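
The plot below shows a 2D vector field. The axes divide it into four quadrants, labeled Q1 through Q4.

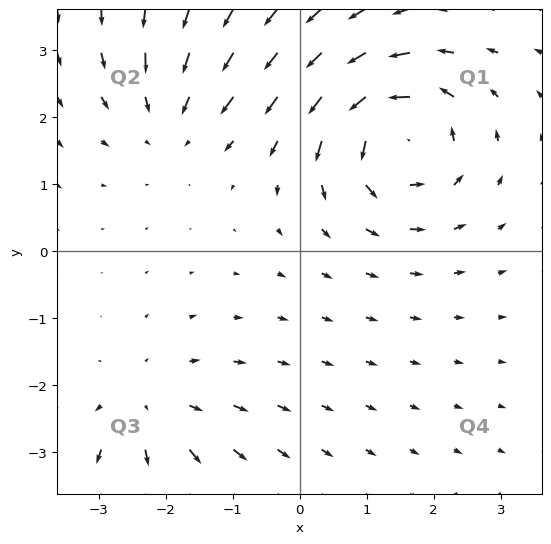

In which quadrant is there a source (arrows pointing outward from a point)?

The source sits at approximately (-2.3, -2.4), which lies in quadrant Q3. The divergence there is about +3, positive as expected for a source.

Q3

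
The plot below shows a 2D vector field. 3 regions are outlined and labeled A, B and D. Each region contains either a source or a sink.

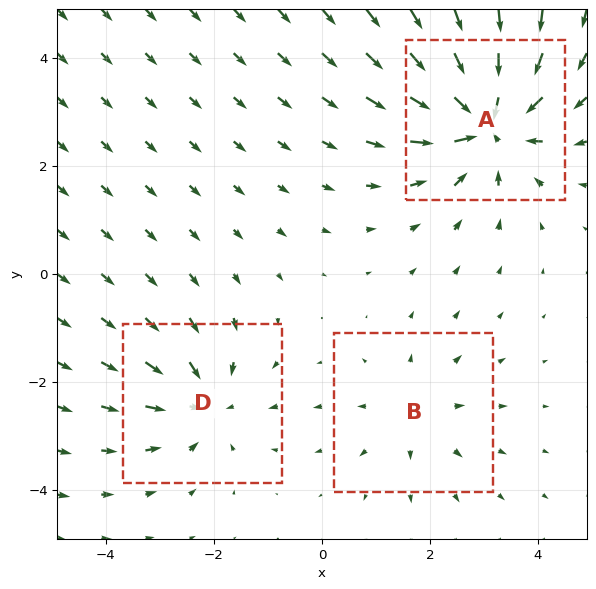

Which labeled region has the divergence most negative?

A

Divergence at each region's feature centre — A: about -6, B: about +2, D: about -3. Region A is most negative.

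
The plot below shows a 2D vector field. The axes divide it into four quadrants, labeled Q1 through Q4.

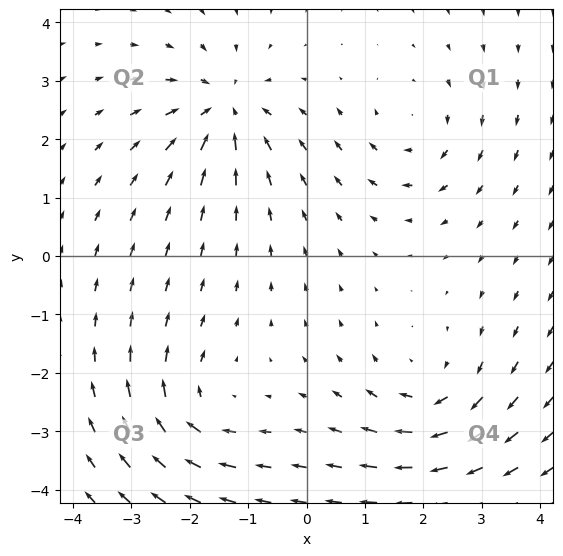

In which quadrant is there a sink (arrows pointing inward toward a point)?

The sink sits at approximately (-1.4, 2.5), which lies in quadrant Q2. The divergence there is about -5, negative as expected for a sink.

Q2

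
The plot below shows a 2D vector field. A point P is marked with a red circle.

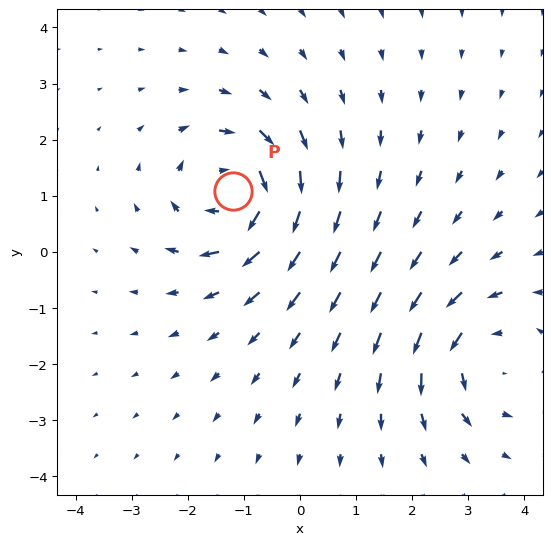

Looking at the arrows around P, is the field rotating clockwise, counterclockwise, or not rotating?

clockwise

Near P at (-1.2, 1.1) the arrows circulate clockwise. The curl (z-component) there is about -6; negative curl means clockwise rotation.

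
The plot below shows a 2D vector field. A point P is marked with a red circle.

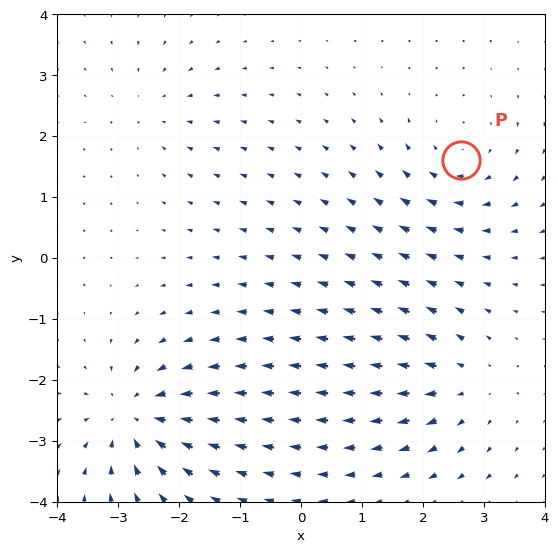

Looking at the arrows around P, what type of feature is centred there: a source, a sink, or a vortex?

vortex

At P (2.6, 1.6) the arrows circulate clockwise. Divergence ≈0, curl about -4 — near-zero divergence with nonzero curl is a vortex.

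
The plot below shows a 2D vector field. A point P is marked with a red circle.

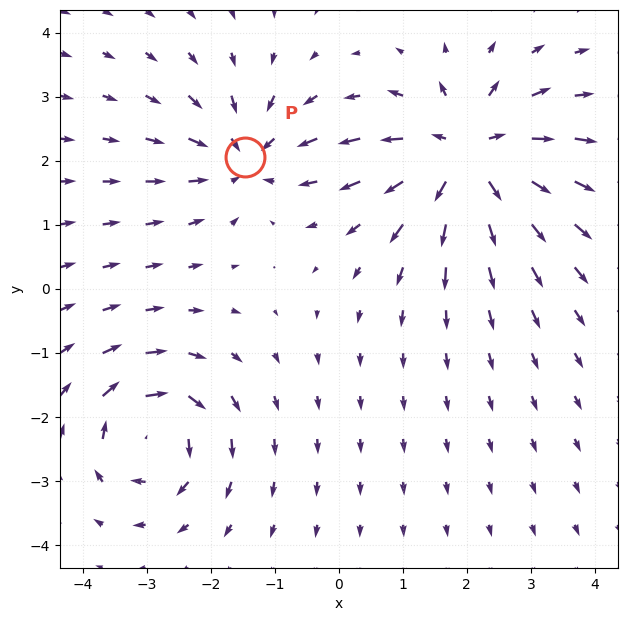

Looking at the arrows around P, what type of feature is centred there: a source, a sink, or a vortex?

At P (-1.5, 2.1) the arrows converge inward. Divergence about -3, curl ≈0 — negative divergence with near-zero curl is a sink.

sink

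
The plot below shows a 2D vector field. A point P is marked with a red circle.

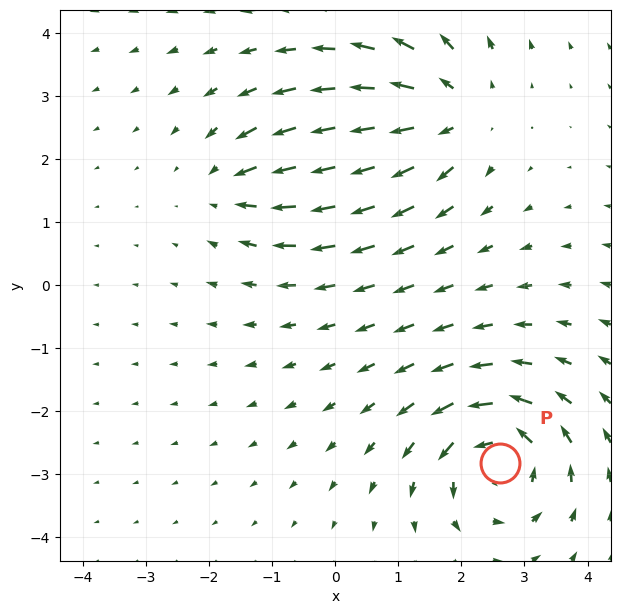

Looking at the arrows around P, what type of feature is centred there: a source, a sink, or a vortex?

At P (2.6, -2.8) the arrows circulate counterclockwise. Divergence ≈0, curl about +6 — near-zero divergence with nonzero curl is a vortex.

vortex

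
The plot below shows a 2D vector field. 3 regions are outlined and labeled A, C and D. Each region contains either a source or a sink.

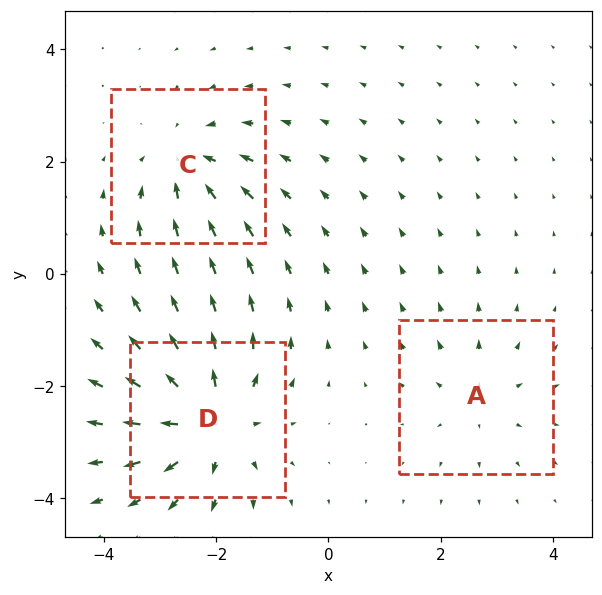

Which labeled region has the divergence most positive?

Divergence at each region's feature centre — A: about +2, C: about -3, D: about +5. Region D is most positive.

D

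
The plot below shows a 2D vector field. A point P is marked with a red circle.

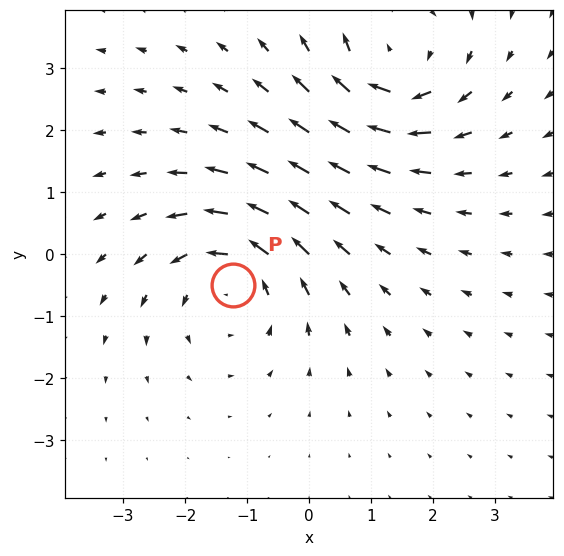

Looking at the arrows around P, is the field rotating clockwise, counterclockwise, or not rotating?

counterclockwise

Near P at (-1.2, -0.5) the arrows circulate counterclockwise. The curl (z-component) there is about +4; positive curl means counterclockwise rotation.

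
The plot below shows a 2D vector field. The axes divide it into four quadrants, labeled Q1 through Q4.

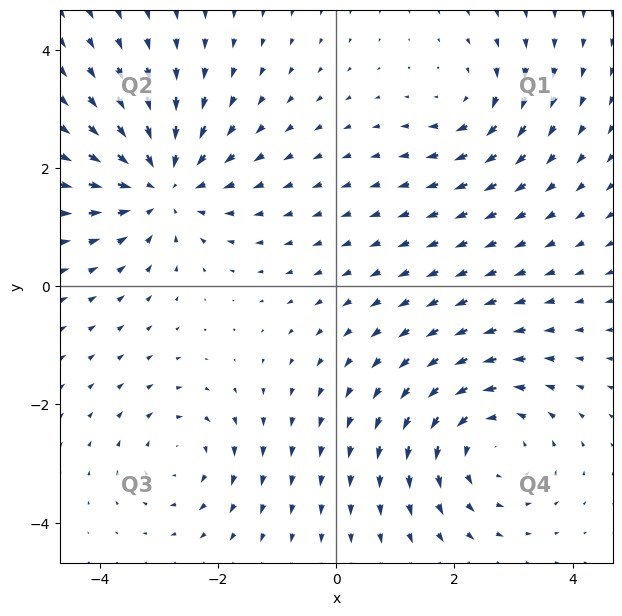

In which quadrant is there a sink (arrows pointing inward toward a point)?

The sink sits at approximately (-2.9, 1.7), which lies in quadrant Q2. The divergence there is about -5, negative as expected for a sink.

Q2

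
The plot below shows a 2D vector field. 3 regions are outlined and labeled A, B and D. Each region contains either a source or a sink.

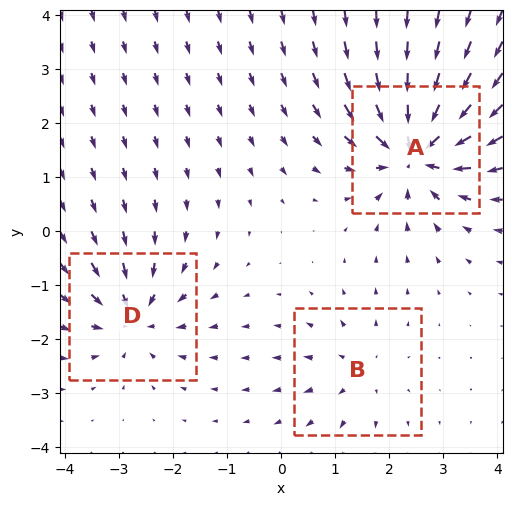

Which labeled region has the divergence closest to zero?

Divergence at each region's feature centre — A: about -6, B: about +3, D: about -4. Region B is closest to zero.

B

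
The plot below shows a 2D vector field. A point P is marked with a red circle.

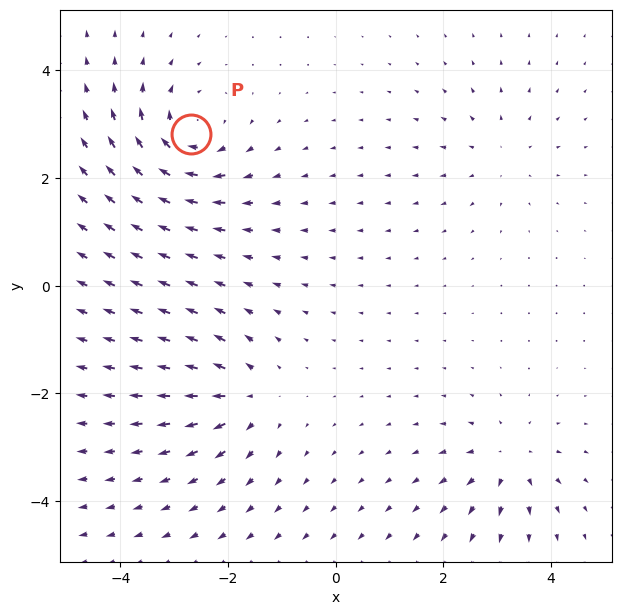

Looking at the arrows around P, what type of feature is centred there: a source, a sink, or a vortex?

At P (-2.7, 2.8) the arrows circulate clockwise. Divergence ≈0, curl about -5 — near-zero divergence with nonzero curl is a vortex.

vortex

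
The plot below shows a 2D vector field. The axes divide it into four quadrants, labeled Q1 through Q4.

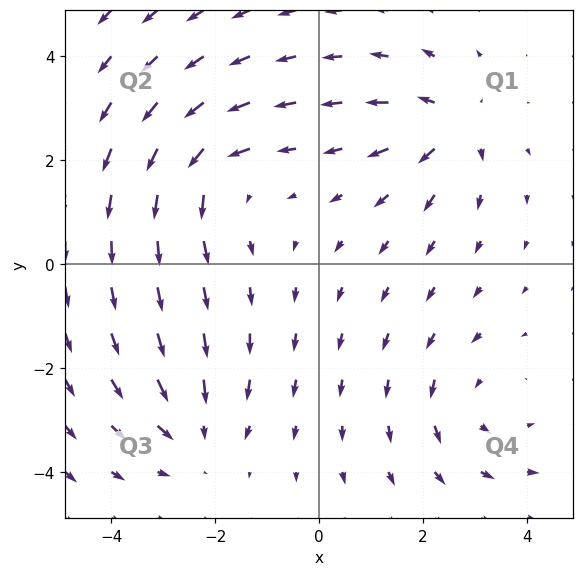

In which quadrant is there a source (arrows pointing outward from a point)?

The source sits at approximately (2.5, 2.7), which lies in quadrant Q1. The divergence there is about +5, positive as expected for a source.

Q1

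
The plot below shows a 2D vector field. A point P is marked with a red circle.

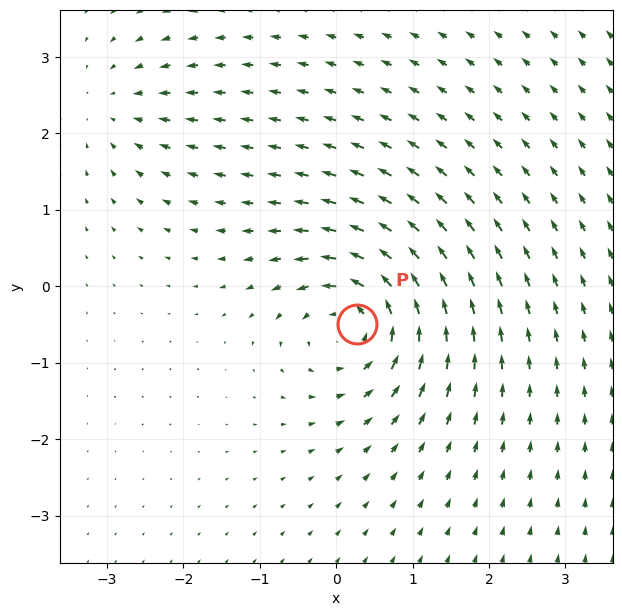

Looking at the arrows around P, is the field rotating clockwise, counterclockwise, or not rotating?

counterclockwise

Near P at (0.3, -0.5) the arrows circulate counterclockwise. The curl (z-component) there is about +7; positive curl means counterclockwise rotation.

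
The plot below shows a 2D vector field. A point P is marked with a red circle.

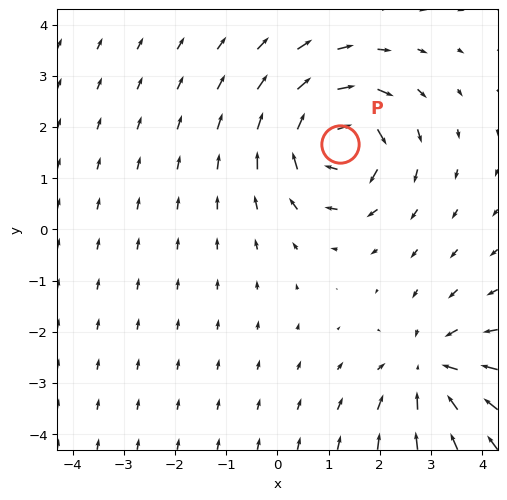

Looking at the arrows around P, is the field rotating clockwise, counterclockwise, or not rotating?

clockwise

Near P at (1.2, 1.7) the arrows circulate clockwise. The curl (z-component) there is about -6; negative curl means clockwise rotation.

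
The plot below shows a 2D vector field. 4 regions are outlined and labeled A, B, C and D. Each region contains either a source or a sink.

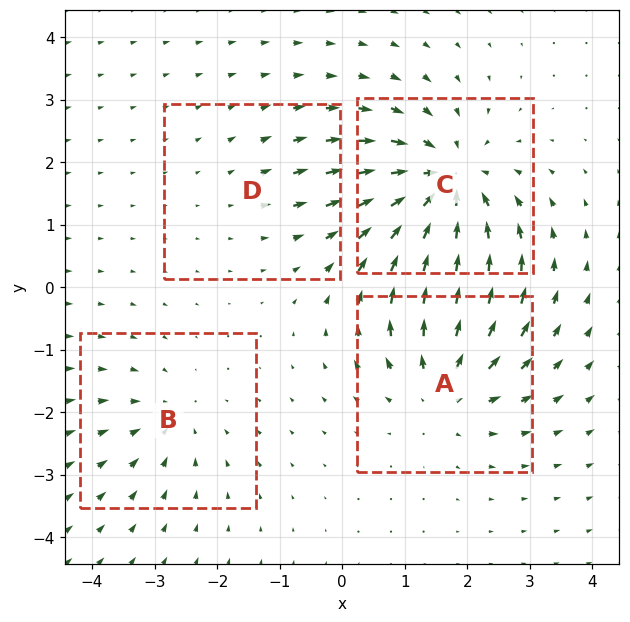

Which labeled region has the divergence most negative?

Divergence at each region's feature centre — A: about +5, B: about -3, C: about -7, D: about +2. Region C is most negative.

C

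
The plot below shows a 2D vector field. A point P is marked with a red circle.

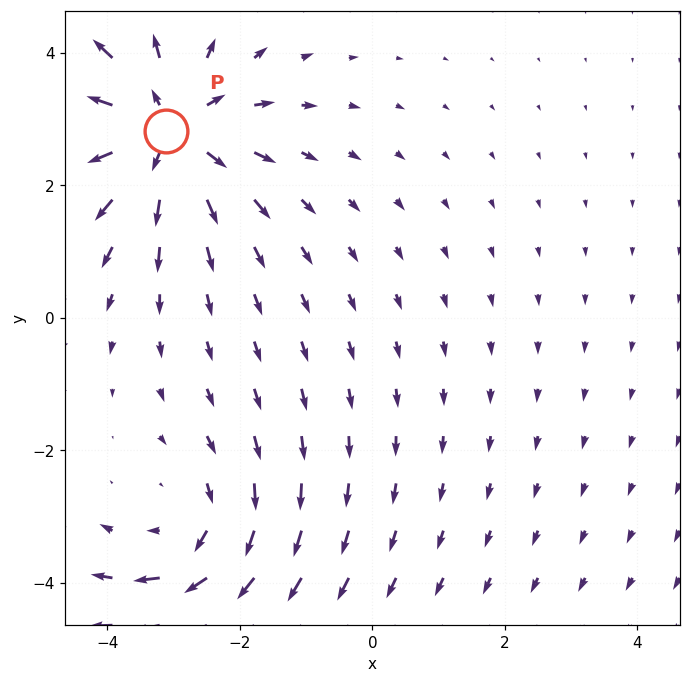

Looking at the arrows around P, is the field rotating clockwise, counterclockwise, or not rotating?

Near P at (-3.1, 2.8) the arrows show no circulation. The curl there is ≈0.

not rotating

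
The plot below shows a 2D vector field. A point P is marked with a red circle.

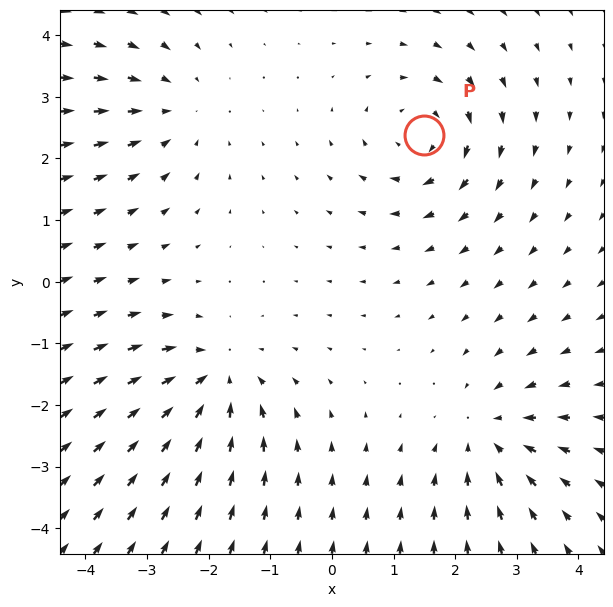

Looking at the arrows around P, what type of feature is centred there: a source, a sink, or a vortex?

vortex

At P (1.5, 2.4) the arrows circulate clockwise. Divergence ≈0, curl about -4 — near-zero divergence with nonzero curl is a vortex.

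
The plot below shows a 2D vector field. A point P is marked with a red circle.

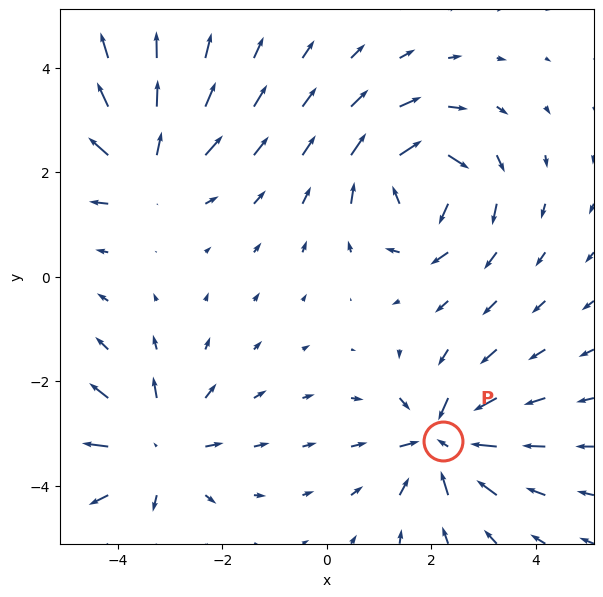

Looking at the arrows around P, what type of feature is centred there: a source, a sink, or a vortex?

At P (2.2, -3.1) the arrows converge inward. Divergence about -7, curl ≈0 — negative divergence with near-zero curl is a sink.

sink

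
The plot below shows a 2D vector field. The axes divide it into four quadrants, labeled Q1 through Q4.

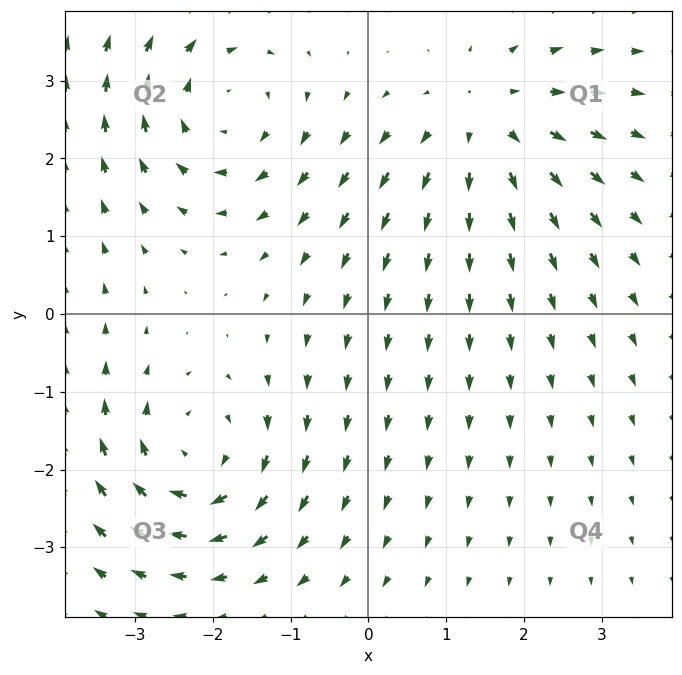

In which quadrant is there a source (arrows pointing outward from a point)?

Q1

The source sits at approximately (1.5, 2.5), which lies in quadrant Q1. The divergence there is about +3, positive as expected for a source.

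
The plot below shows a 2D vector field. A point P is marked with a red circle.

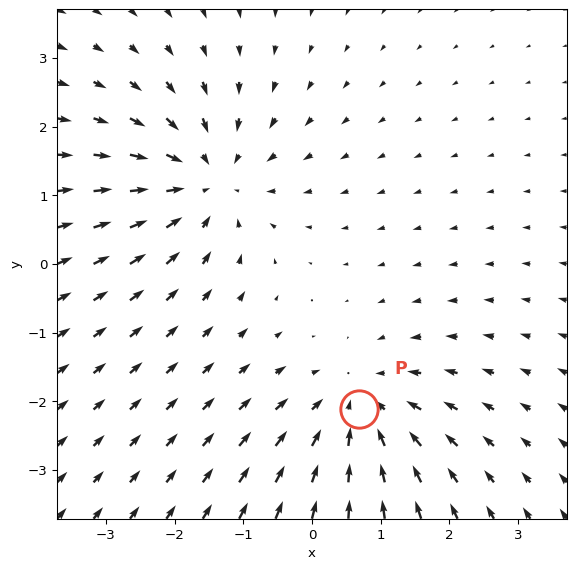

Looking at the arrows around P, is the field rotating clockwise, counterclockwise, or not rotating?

not rotating

Near P at (0.7, -2.1) the arrows show no circulation. The curl there is ≈0.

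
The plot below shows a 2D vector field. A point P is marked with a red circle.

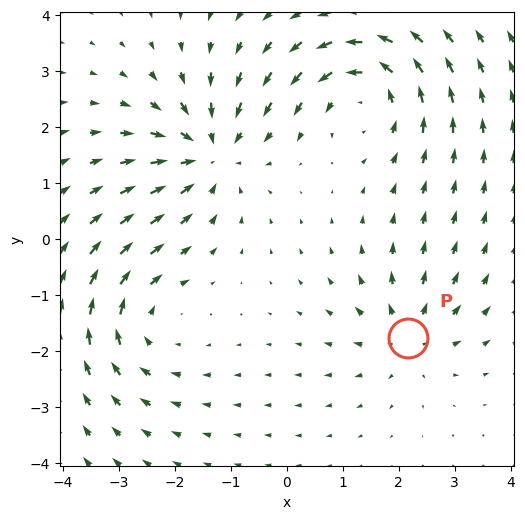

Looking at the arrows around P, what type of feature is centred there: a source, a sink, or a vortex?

source

At P (2.2, -1.8) the arrows spread outward. Divergence about +4, curl ≈0 — positive divergence with near-zero curl is a source.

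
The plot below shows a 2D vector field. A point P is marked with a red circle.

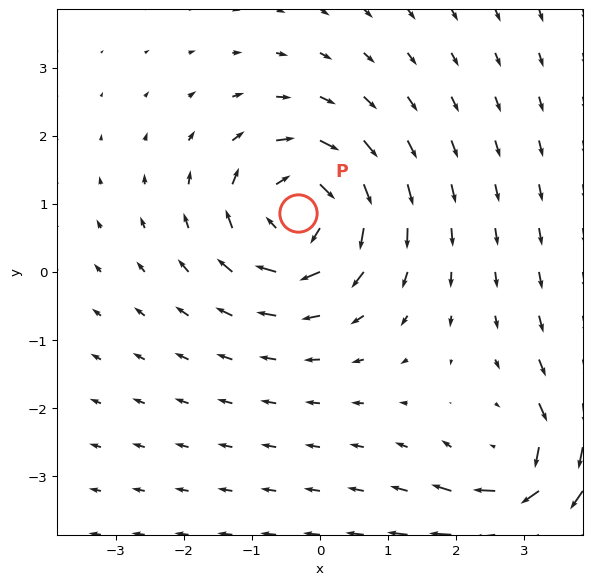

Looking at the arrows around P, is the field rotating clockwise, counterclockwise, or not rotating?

clockwise

Near P at (-0.3, 0.9) the arrows circulate clockwise. The curl (z-component) there is about -6; negative curl means clockwise rotation.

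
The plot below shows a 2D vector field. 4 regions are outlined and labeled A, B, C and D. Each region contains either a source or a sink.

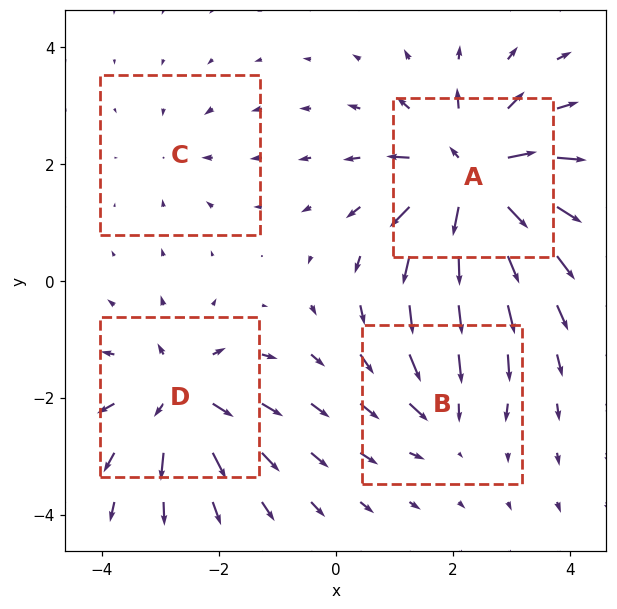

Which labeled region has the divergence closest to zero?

C

Divergence at each region's feature centre — A: about +9, B: about -4, C: about -2, D: about +6. Region C is closest to zero.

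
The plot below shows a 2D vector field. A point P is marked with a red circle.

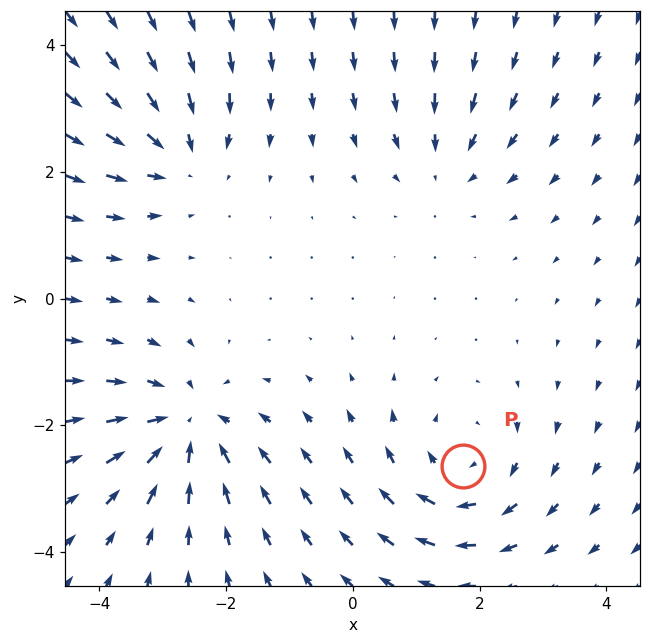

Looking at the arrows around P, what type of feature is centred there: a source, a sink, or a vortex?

vortex

At P (1.7, -2.6) the arrows circulate clockwise. Divergence ≈0, curl about -4 — near-zero divergence with nonzero curl is a vortex.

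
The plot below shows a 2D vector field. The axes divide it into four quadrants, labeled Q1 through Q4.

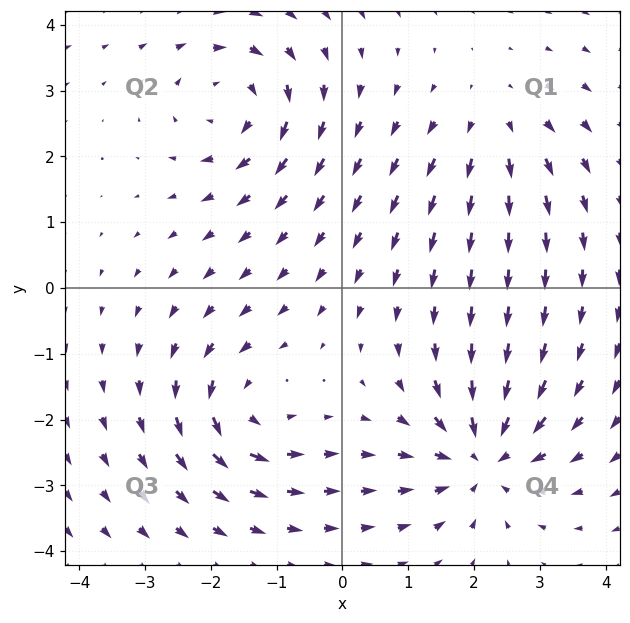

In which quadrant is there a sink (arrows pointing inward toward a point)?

The sink sits at approximately (2.1, -2.6), which lies in quadrant Q4. The divergence there is about -6, negative as expected for a sink.

Q4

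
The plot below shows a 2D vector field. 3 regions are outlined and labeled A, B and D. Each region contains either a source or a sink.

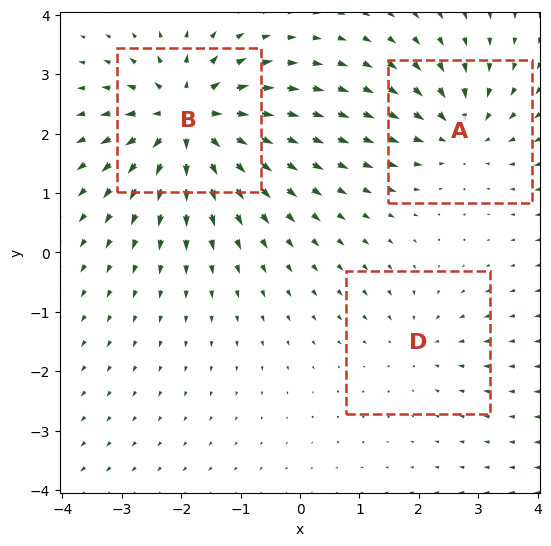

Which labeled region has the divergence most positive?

B

Divergence at each region's feature centre — A: about -4, B: about +7, D: about -2. Region B is most positive.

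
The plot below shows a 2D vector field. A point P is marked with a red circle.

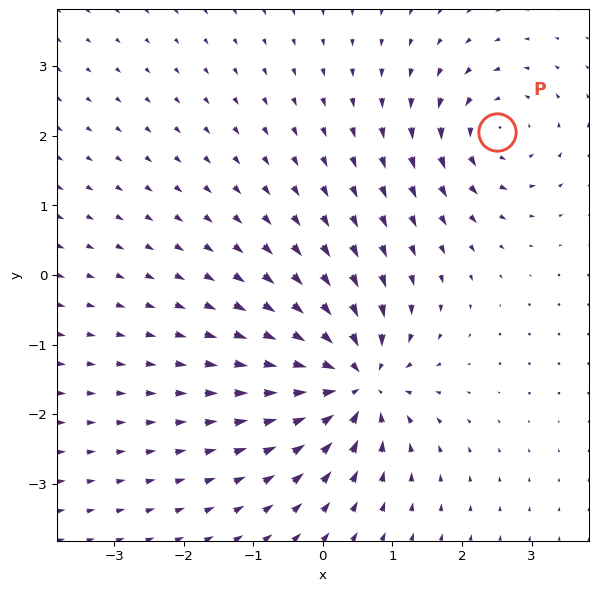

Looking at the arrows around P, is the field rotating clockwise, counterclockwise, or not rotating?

Near P at (2.5, 2.1) the arrows circulate counterclockwise. The curl (z-component) there is about +4; positive curl means counterclockwise rotation.

counterclockwise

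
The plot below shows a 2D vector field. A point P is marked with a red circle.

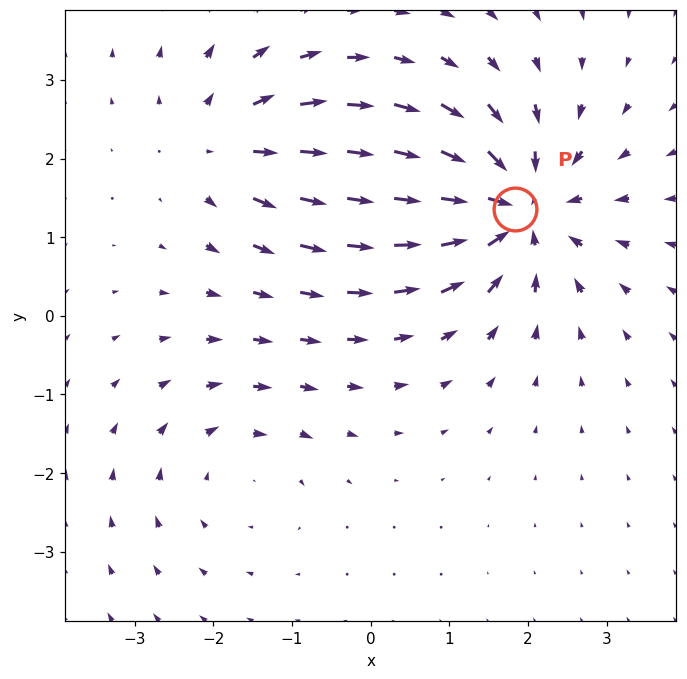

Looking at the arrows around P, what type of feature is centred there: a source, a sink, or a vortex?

sink

At P (1.8, 1.4) the arrows converge inward. Divergence about -5, curl ≈0 — negative divergence with near-zero curl is a sink.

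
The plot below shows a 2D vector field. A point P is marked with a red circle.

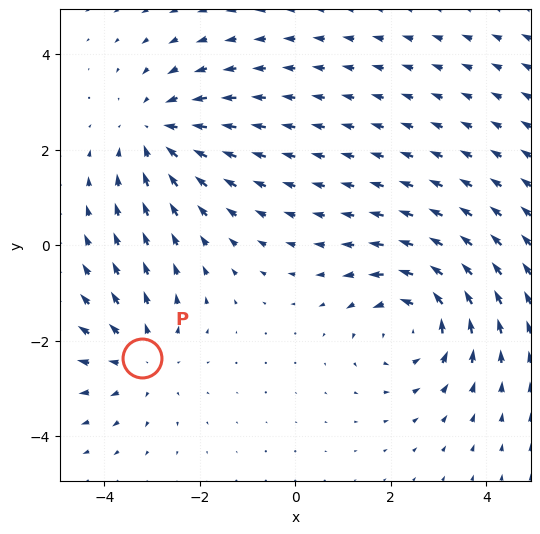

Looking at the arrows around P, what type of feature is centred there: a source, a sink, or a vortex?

At P (-3.2, -2.4) the arrows spread outward. Divergence about +3, curl ≈0 — positive divergence with near-zero curl is a source.

source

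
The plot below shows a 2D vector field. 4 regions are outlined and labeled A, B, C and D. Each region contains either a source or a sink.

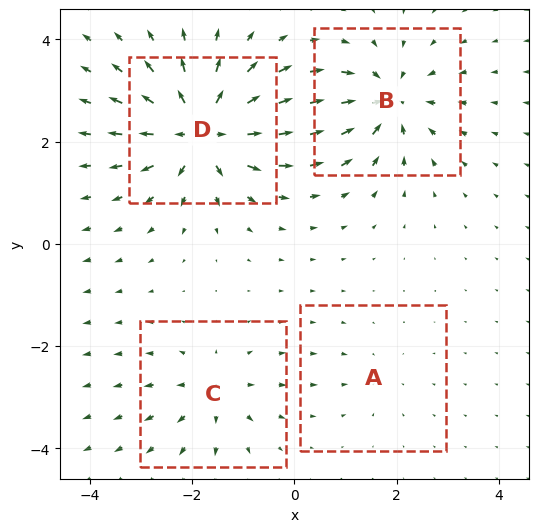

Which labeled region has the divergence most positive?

Divergence at each region's feature centre — A: about -2, B: about -6, C: about +4, D: about +9. Region D is most positive.

D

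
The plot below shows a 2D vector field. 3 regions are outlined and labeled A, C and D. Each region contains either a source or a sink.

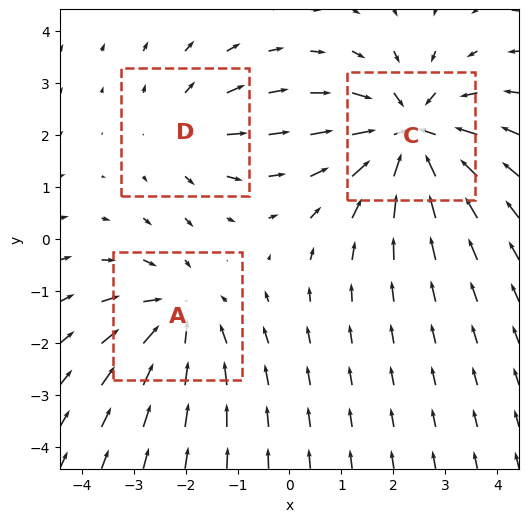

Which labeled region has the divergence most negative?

C

Divergence at each region's feature centre — A: about -3, C: about -4, D: about +2. Region C is most negative.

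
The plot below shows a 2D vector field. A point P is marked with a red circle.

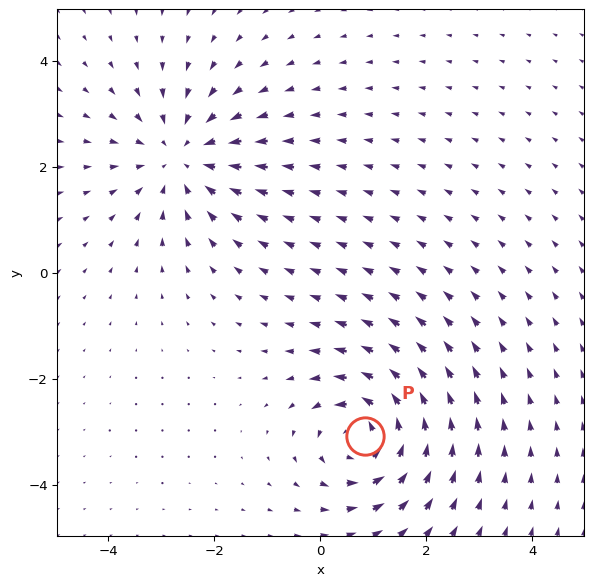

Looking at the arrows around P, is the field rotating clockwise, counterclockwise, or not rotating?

Near P at (0.8, -3.1) the arrows circulate counterclockwise. The curl (z-component) there is about +5; positive curl means counterclockwise rotation.

counterclockwise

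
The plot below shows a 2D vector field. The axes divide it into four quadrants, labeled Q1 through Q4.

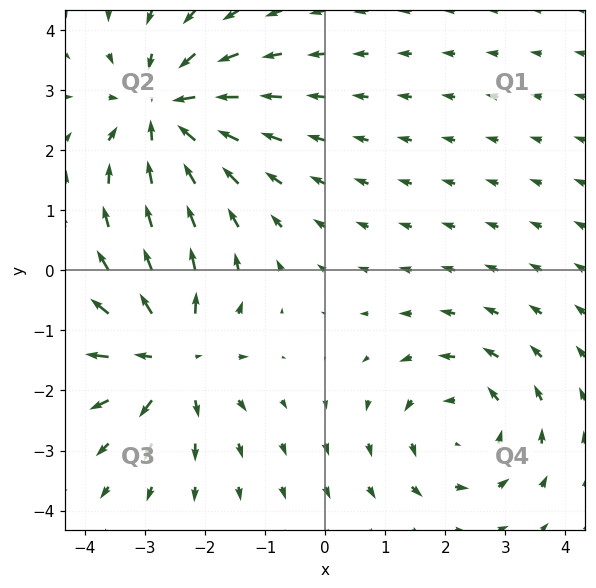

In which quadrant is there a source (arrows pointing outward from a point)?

Q3

The source sits at approximately (-2.6, -1.4), which lies in quadrant Q3. The divergence there is about +5, positive as expected for a source.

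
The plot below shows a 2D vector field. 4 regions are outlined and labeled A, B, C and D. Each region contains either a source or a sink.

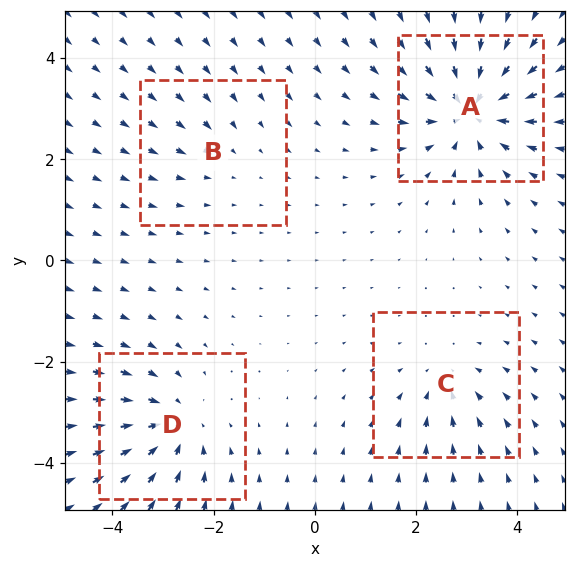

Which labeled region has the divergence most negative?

Divergence at each region's feature centre — A: about -7, B: about -2, C: about -3, D: about -5. Region A is most negative.

A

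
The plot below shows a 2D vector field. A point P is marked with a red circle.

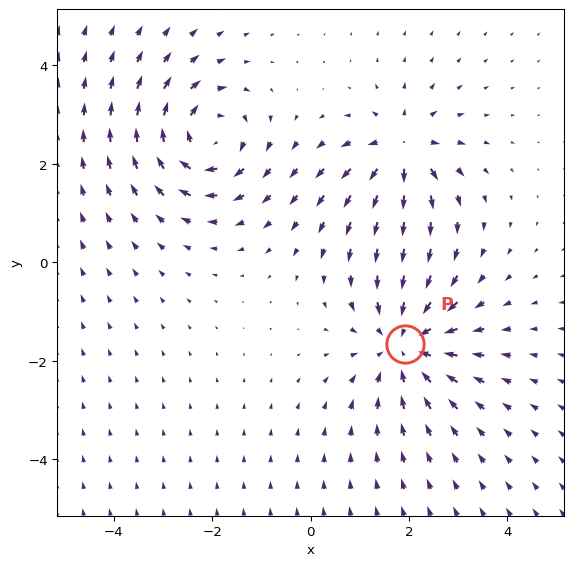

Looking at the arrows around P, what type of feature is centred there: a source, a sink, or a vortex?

sink

At P (1.9, -1.7) the arrows converge inward. Divergence about -4, curl ≈0 — negative divergence with near-zero curl is a sink.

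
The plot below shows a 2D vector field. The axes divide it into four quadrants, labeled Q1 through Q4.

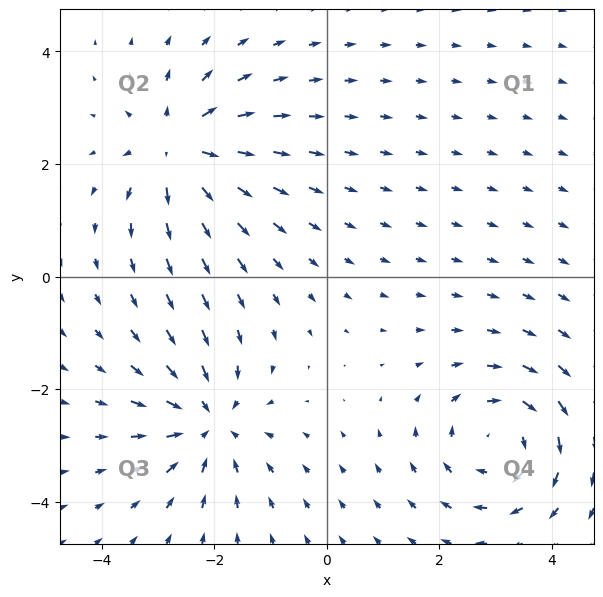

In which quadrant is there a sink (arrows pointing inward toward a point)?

Q3

The sink sits at approximately (-2.1, -2.6), which lies in quadrant Q3. The divergence there is about -4, negative as expected for a sink.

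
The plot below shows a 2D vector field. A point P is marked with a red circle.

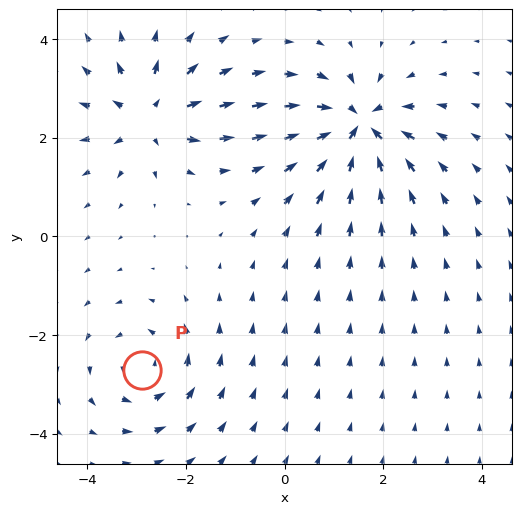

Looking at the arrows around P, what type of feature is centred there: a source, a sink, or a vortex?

vortex

At P (-2.9, -2.7) the arrows circulate counterclockwise. Divergence ≈0, curl about +3 — near-zero divergence with nonzero curl is a vortex.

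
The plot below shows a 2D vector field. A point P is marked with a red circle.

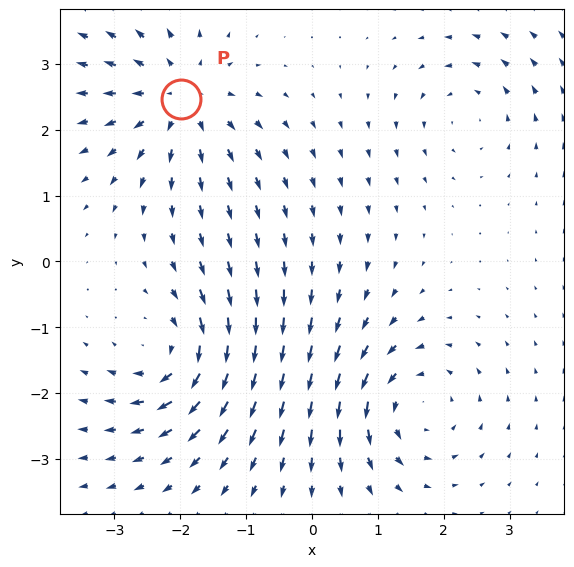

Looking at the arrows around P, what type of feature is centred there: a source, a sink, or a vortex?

At P (-2.0, 2.5) the arrows spread outward. Divergence about +6, curl ≈0 — positive divergence with near-zero curl is a source.

source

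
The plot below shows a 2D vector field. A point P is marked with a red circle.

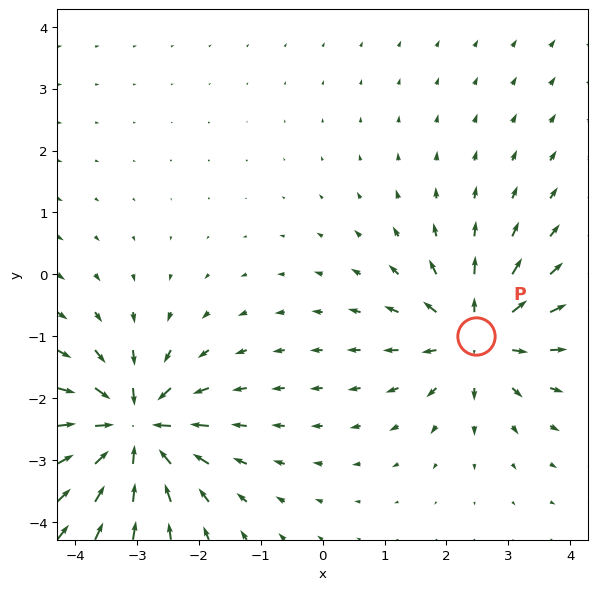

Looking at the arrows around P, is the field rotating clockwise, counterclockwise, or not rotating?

Near P at (2.5, -1.0) the arrows show no circulation. The curl there is ≈0.

not rotating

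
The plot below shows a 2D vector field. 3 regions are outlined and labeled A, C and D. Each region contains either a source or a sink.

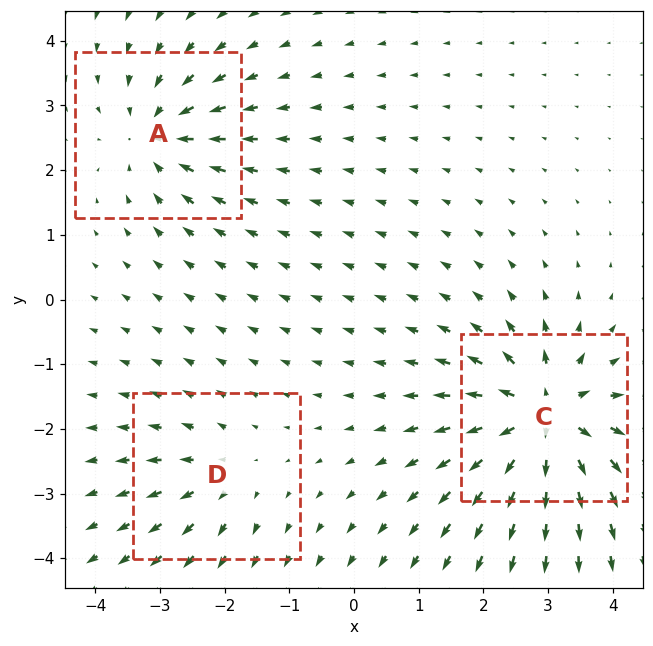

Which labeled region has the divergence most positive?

C

Divergence at each region's feature centre — A: about -4, C: about +6, D: about +3. Region C is most positive.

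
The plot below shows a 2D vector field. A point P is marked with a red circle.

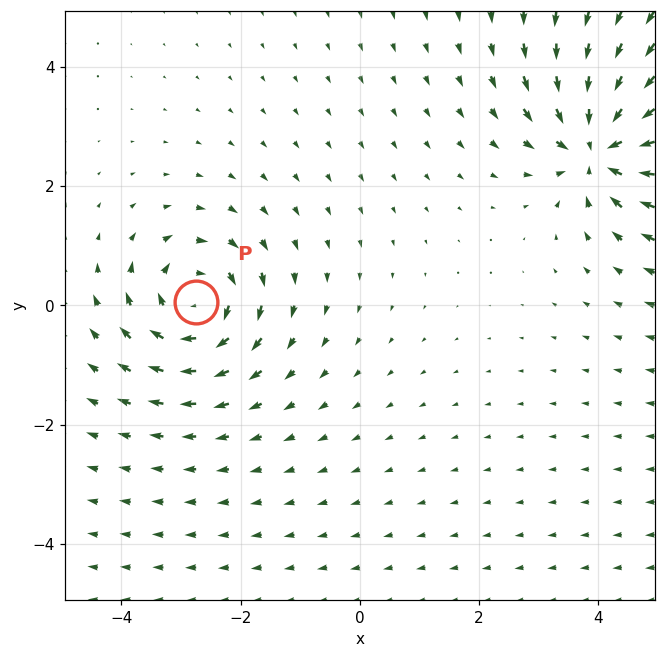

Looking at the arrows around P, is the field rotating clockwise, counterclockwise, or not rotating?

clockwise

Near P at (-2.8, 0.1) the arrows circulate clockwise. The curl (z-component) there is about -5; negative curl means clockwise rotation.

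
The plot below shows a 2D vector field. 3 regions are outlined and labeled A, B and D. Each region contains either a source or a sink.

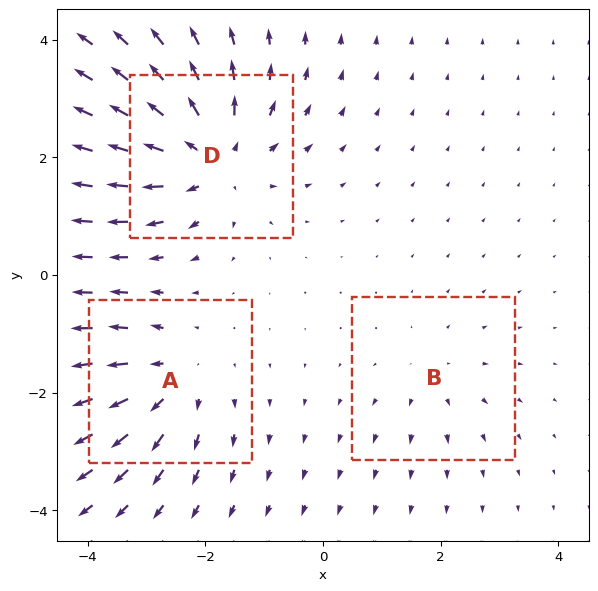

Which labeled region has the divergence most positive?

Divergence at each region's feature centre — A: about +3, B: about +2, D: about +5. Region D is most positive.

D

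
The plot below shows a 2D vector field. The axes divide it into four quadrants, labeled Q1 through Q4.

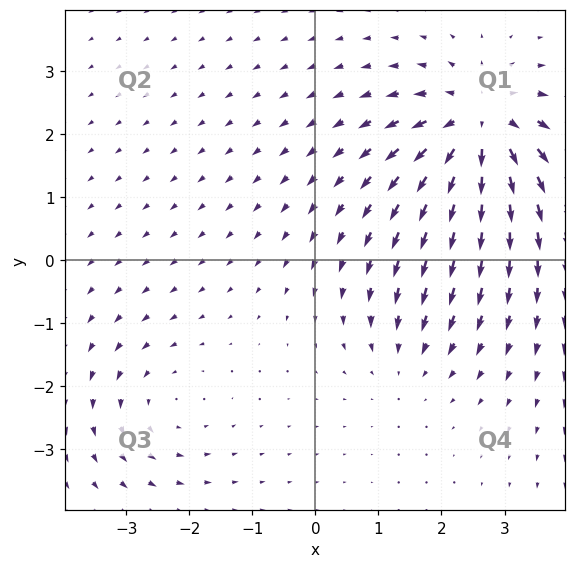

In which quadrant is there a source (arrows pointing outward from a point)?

The source sits at approximately (2.6, 2.1), which lies in quadrant Q1. The divergence there is about +5, positive as expected for a source.

Q1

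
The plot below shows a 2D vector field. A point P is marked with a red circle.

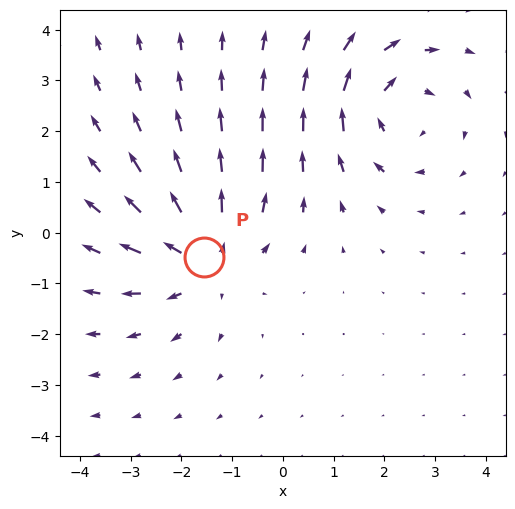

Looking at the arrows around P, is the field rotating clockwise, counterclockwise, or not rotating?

not rotating

Near P at (-1.6, -0.5) the arrows show no circulation. The curl there is ≈0.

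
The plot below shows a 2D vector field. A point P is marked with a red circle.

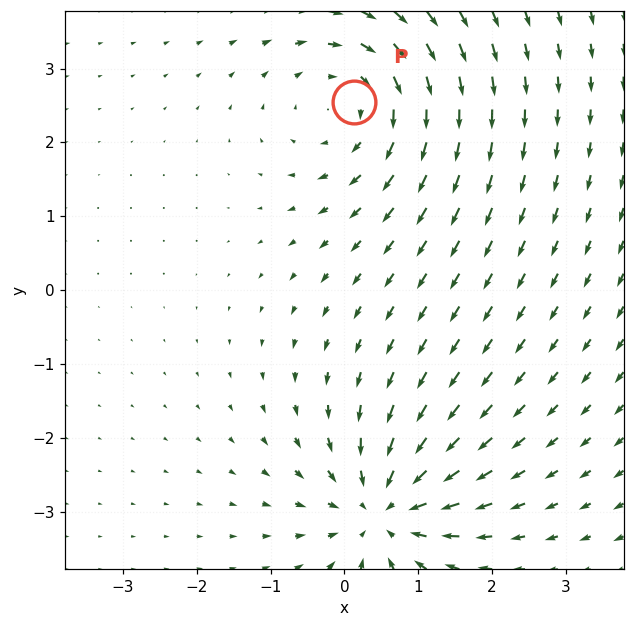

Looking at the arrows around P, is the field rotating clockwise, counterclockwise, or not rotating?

clockwise

Near P at (0.1, 2.5) the arrows circulate clockwise. The curl (z-component) there is about -4; negative curl means clockwise rotation.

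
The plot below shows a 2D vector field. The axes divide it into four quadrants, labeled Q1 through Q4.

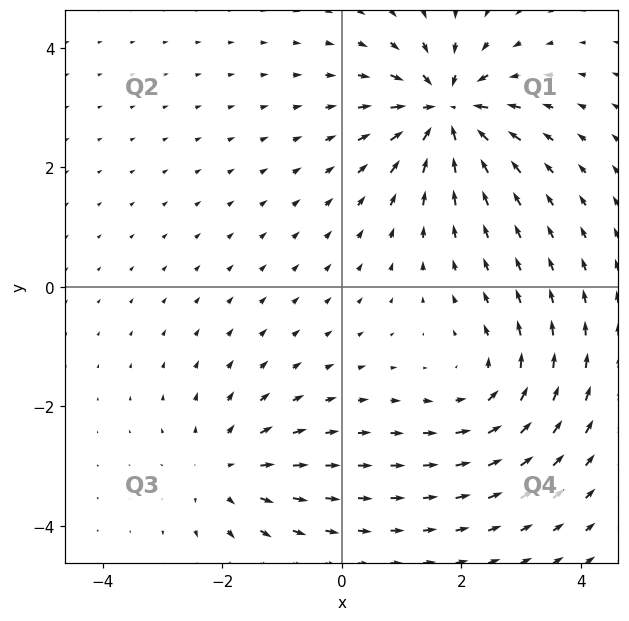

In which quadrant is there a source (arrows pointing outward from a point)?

Q3

The source sits at approximately (-2.0, -3.1), which lies in quadrant Q3. The divergence there is about +3, positive as expected for a source.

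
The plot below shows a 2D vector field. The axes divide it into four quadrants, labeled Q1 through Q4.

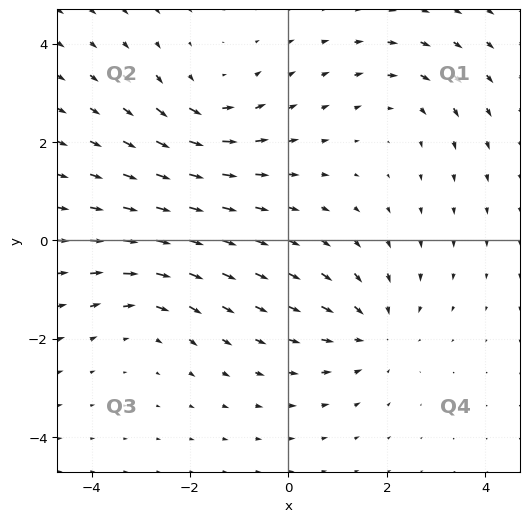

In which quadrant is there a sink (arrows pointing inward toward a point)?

Q4

The sink sits at approximately (1.7, -1.9), which lies in quadrant Q4. The divergence there is about -3, negative as expected for a sink.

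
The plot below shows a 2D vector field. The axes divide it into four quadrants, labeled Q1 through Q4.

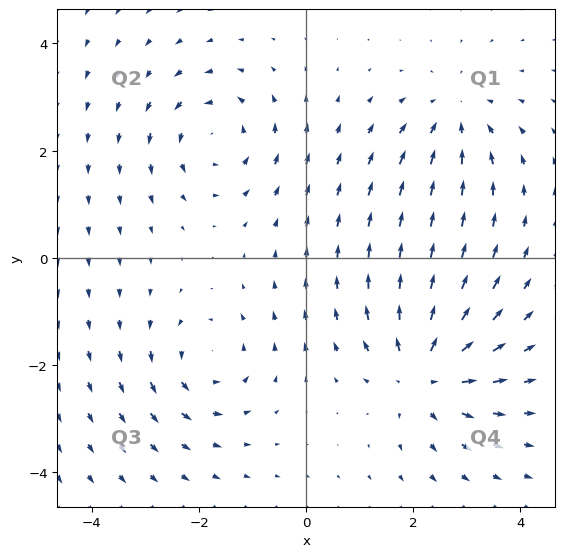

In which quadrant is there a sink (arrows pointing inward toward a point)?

Q1

The sink sits at approximately (2.8, 2.6), which lies in quadrant Q1. The divergence there is about -3, negative as expected for a sink.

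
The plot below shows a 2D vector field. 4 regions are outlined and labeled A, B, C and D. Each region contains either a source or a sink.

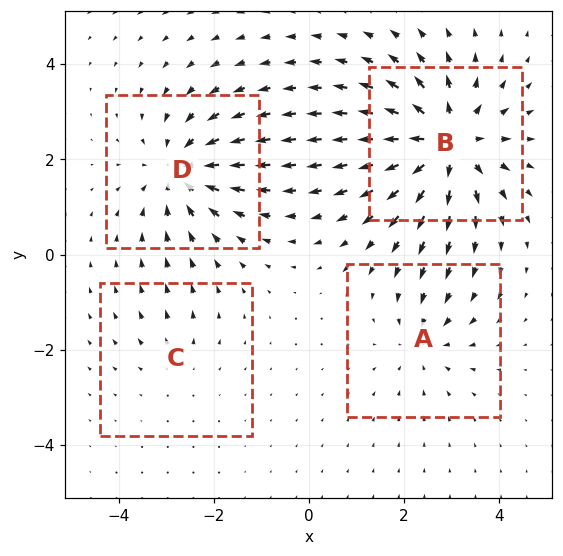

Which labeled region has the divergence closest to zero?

C

Divergence at each region's feature centre — A: about -3, B: about +7, C: about +2, D: about -5. Region C is closest to zero.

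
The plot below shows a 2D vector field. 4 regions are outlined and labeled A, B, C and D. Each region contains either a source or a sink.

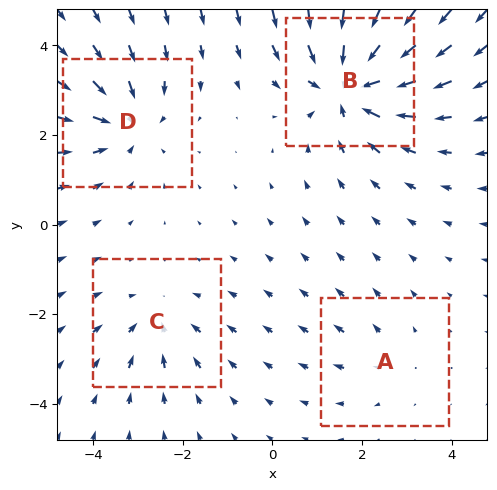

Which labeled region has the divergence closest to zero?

Divergence at each region's feature centre — A: about +2, B: about -7, C: about -3, D: about -5. Region A is closest to zero.

A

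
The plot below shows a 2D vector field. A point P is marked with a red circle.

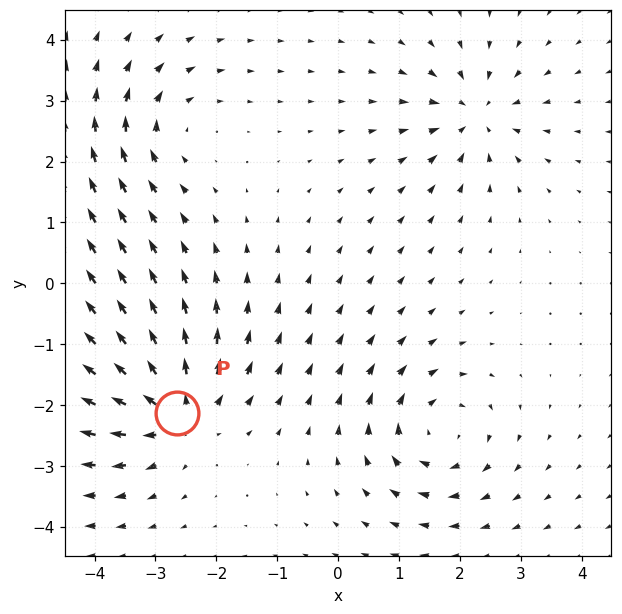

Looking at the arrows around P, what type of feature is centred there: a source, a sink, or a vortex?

At P (-2.6, -2.1) the arrows spread outward. Divergence about +5, curl ≈0 — positive divergence with near-zero curl is a source.

source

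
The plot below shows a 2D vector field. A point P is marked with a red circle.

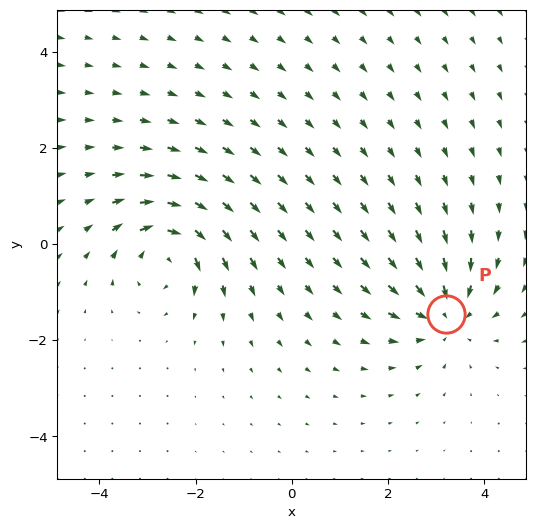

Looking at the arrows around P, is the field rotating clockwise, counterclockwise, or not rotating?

not rotating

Near P at (3.2, -1.4) the arrows show no circulation. The curl there is ≈0.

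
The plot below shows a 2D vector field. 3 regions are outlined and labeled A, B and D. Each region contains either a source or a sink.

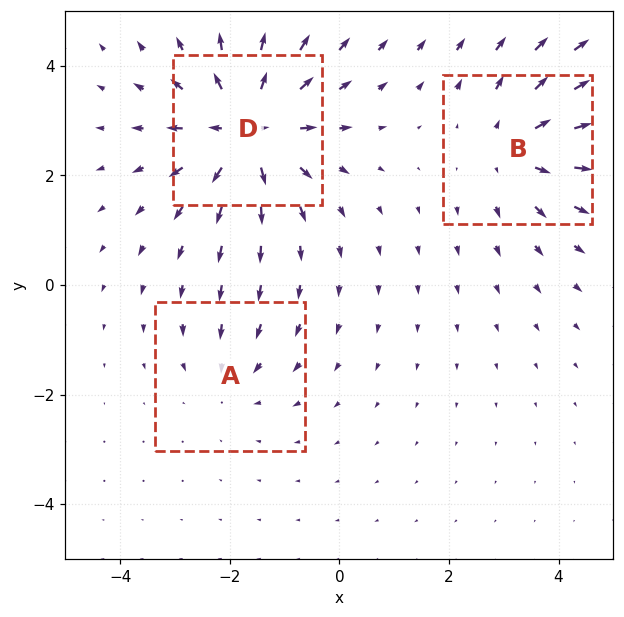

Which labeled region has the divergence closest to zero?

A

Divergence at each region's feature centre — A: about -2, B: about +3, D: about +5. Region A is closest to zero.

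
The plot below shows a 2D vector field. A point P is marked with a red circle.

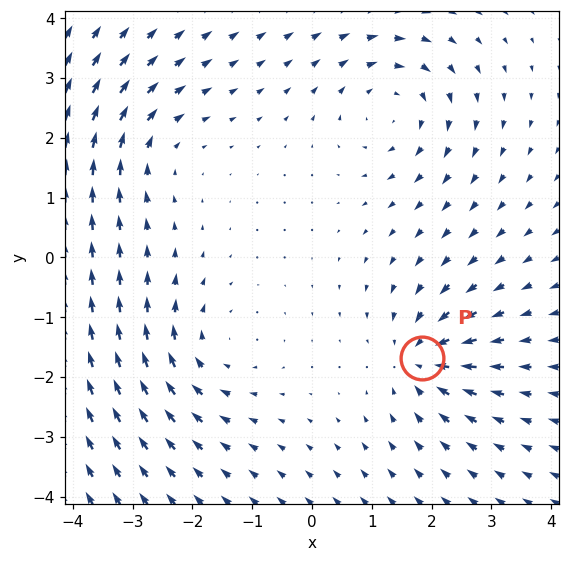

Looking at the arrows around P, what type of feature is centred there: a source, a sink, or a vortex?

At P (1.8, -1.7) the arrows converge inward. Divergence about -4, curl ≈0 — negative divergence with near-zero curl is a sink.

sink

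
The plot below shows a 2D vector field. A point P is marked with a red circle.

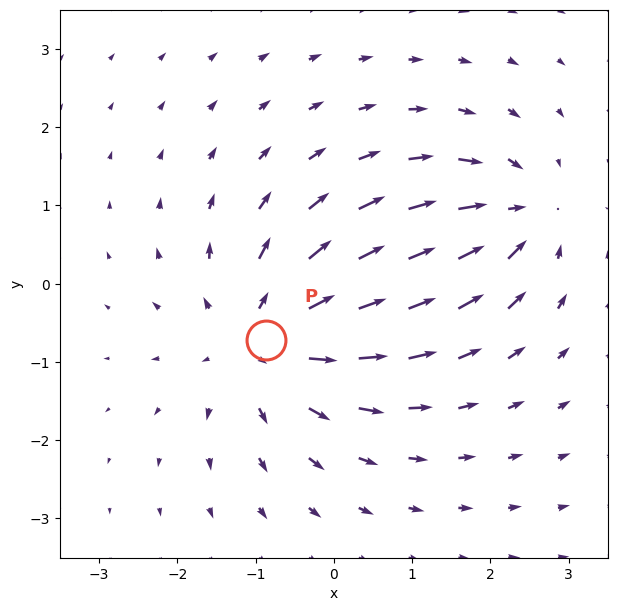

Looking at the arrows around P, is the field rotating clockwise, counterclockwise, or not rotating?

not rotating

Near P at (-0.9, -0.7) the arrows show no circulation. The curl there is ≈0.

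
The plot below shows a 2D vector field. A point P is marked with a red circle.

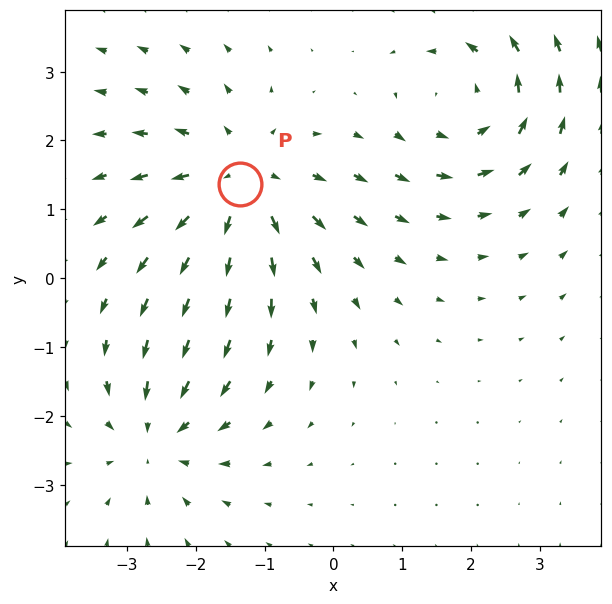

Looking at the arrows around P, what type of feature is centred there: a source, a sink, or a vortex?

source

At P (-1.4, 1.4) the arrows spread outward. Divergence about +4, curl ≈0 — positive divergence with near-zero curl is a source.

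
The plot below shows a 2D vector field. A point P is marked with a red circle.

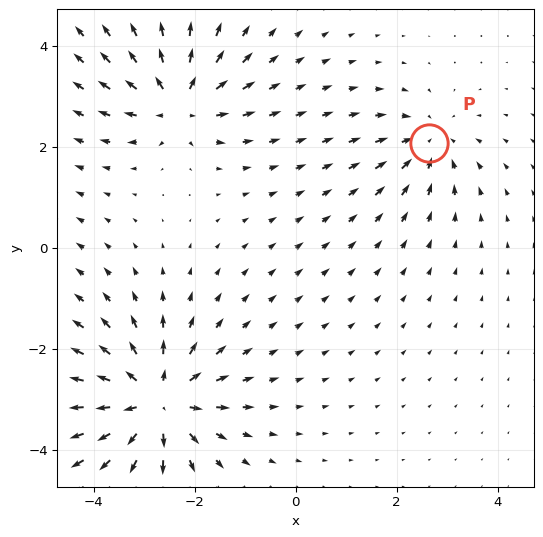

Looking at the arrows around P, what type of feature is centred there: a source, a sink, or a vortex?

At P (2.6, 2.1) the arrows converge inward. Divergence about -3, curl ≈0 — negative divergence with near-zero curl is a sink.

sink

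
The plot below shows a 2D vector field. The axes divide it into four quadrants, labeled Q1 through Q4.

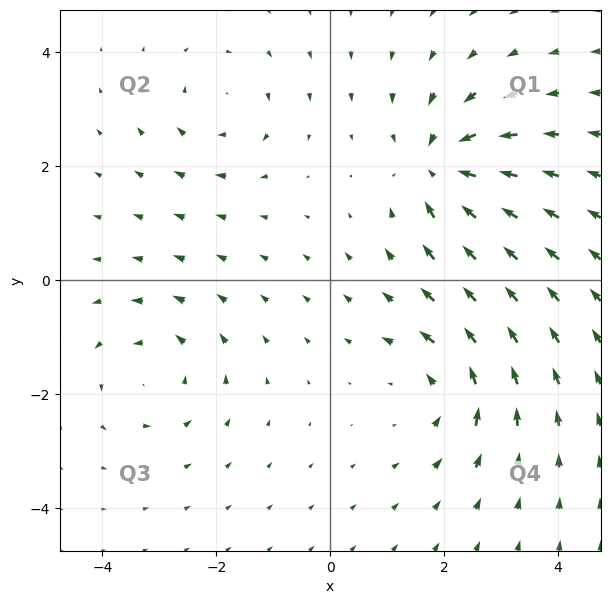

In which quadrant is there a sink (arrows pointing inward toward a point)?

Q1

The sink sits at approximately (1.9, 2.0), which lies in quadrant Q1. The divergence there is about -6, negative as expected for a sink.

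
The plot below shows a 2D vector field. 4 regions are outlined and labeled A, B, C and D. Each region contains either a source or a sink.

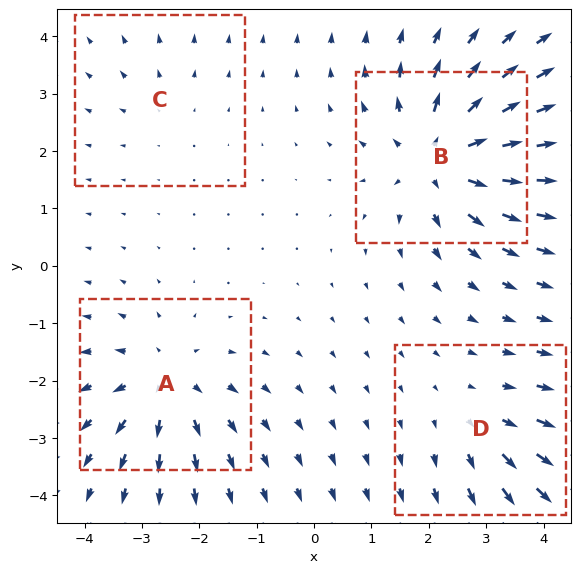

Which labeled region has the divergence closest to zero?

Divergence at each region's feature centre — A: about +5, B: about +7, C: about +2, D: about +3. Region C is closest to zero.

C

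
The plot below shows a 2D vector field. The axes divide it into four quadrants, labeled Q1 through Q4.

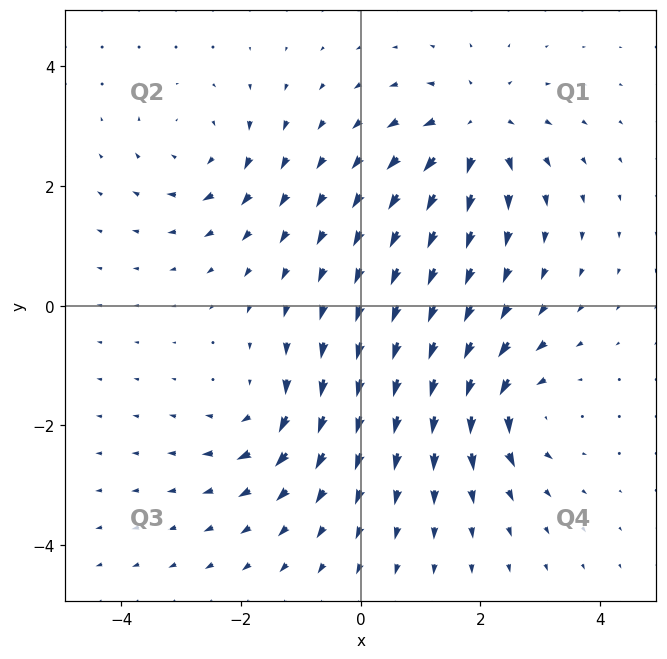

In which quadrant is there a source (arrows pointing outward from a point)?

The source sits at approximately (1.9, 3.0), which lies in quadrant Q1. The divergence there is about +5, positive as expected for a source.

Q1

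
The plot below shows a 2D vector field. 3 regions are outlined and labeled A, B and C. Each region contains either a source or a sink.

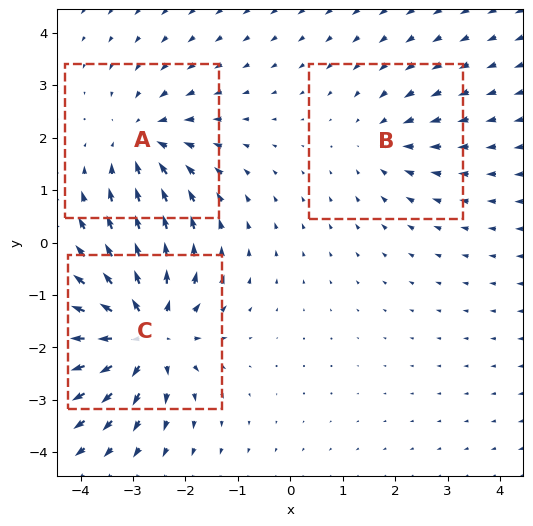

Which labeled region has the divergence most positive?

Divergence at each region's feature centre — A: about -3, B: about -2, C: about +5. Region C is most positive.

C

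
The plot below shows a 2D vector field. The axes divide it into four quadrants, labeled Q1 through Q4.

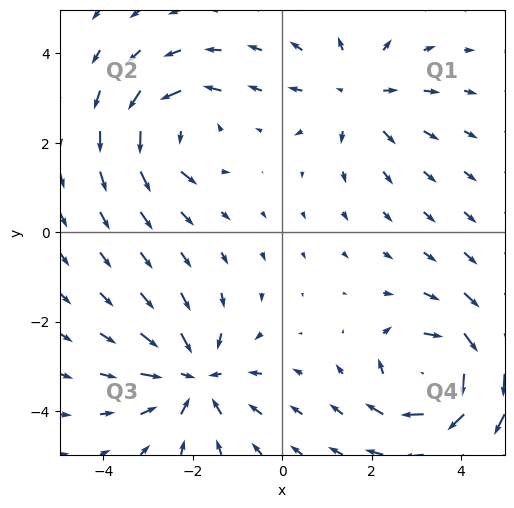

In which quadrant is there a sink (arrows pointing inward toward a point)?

The sink sits at approximately (-1.9, -3.3), which lies in quadrant Q3. The divergence there is about -4, negative as expected for a sink.

Q3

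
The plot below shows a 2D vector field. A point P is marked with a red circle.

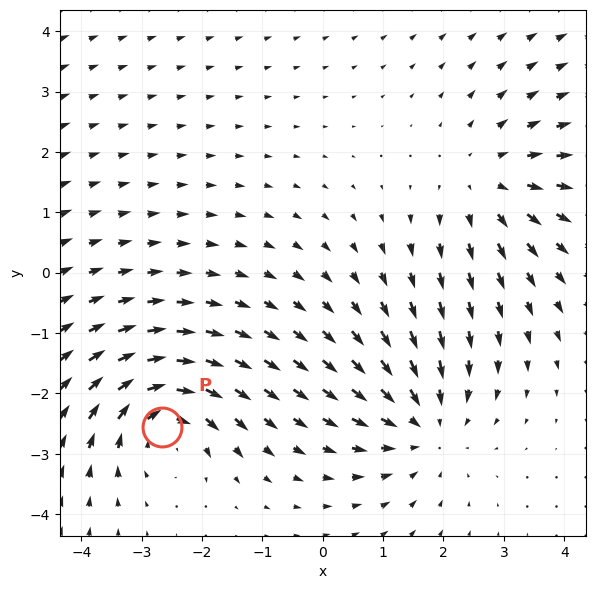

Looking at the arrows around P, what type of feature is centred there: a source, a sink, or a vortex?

At P (-2.7, -2.6) the arrows circulate clockwise. Divergence ≈0, curl about -4 — near-zero divergence with nonzero curl is a vortex.

vortex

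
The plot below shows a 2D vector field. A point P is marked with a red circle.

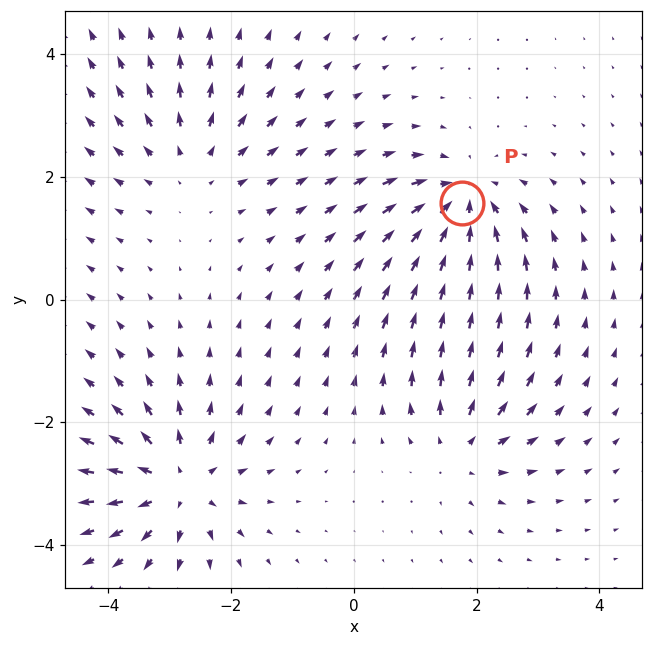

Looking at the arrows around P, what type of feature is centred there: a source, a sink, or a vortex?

sink

At P (1.8, 1.6) the arrows converge inward. Divergence about -5, curl ≈0 — negative divergence with near-zero curl is a sink.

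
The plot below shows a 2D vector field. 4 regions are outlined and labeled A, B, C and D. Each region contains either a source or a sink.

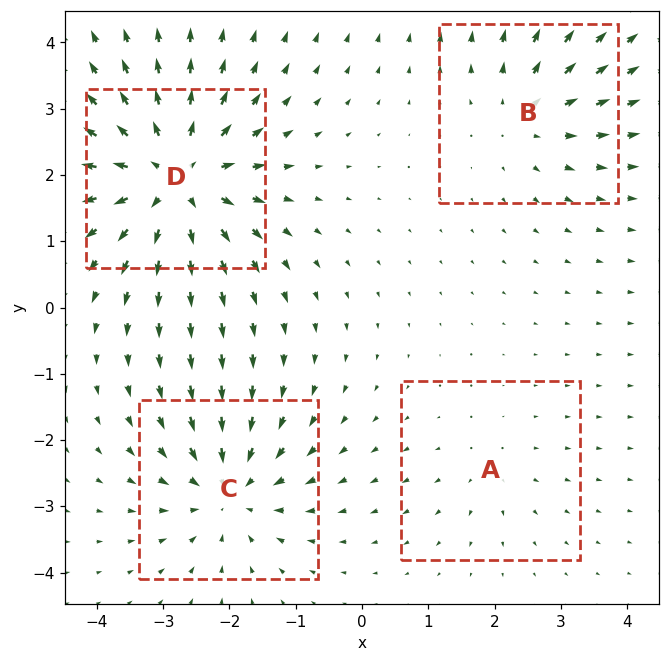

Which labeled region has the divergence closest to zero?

A

Divergence at each region's feature centre — A: about +2, B: about +4, C: about -5, D: about +7. Region A is closest to zero.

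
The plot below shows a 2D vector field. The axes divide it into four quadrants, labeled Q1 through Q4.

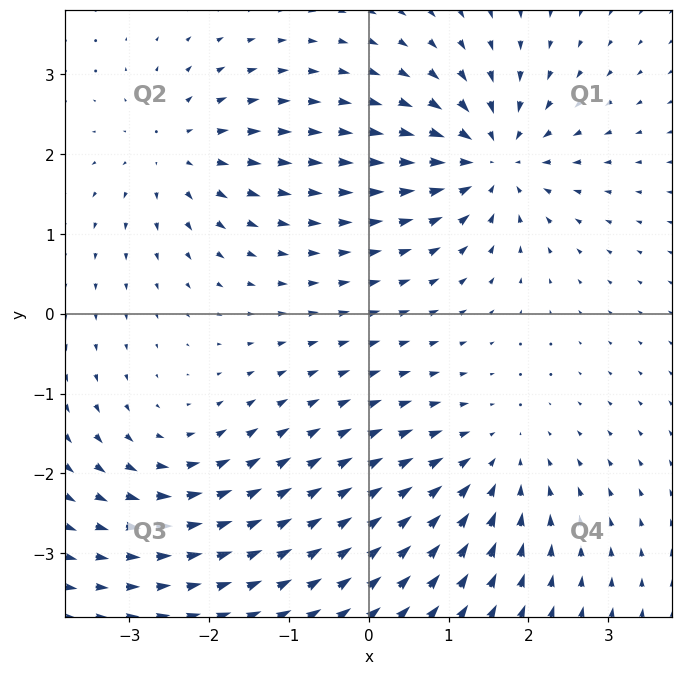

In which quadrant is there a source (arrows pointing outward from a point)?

Q2

The source sits at approximately (-2.4, 2.0), which lies in quadrant Q2. The divergence there is about +3, positive as expected for a source.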